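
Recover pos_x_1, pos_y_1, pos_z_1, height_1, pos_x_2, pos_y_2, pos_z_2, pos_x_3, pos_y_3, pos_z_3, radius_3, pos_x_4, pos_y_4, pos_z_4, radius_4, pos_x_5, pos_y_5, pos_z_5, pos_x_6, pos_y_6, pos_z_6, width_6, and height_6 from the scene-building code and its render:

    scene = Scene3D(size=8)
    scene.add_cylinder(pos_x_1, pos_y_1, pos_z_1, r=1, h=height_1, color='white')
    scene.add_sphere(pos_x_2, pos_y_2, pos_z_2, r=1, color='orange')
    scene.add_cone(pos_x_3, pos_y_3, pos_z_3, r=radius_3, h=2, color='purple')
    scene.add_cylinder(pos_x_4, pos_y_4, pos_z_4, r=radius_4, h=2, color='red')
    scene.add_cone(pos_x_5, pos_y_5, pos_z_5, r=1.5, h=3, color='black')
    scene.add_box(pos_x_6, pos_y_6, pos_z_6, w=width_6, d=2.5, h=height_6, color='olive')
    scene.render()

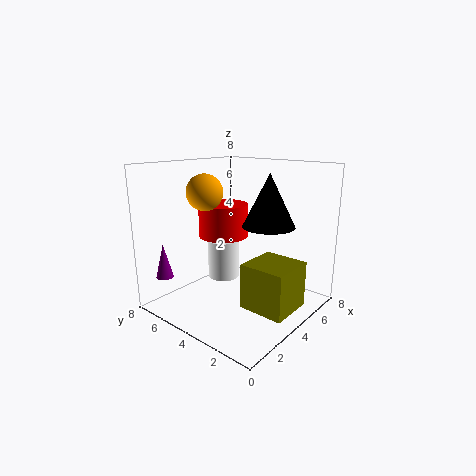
pos_x_1 = 5.5; pos_y_1 = 6.5; pos_z_1 = 0.5; height_1 = 2.5; pos_x_2 = 3; pos_y_2 = 5.5; pos_z_2 = 6.5; pos_x_3 = 1.5; pos_y_3 = 7.5; pos_z_3 = 1.5; radius_3 = 0.5; pos_x_4 = 5; pos_y_4 = 6; pos_z_4 = 3.5; radius_4 = 1.5; pos_x_5 = 5.5; pos_y_5 = 3; pos_z_5 = 4.5; pos_x_6 = 3; pos_y_6 = 0.5; pos_z_6 = 0.5; width_6 = 2.5; height_6 = 2.5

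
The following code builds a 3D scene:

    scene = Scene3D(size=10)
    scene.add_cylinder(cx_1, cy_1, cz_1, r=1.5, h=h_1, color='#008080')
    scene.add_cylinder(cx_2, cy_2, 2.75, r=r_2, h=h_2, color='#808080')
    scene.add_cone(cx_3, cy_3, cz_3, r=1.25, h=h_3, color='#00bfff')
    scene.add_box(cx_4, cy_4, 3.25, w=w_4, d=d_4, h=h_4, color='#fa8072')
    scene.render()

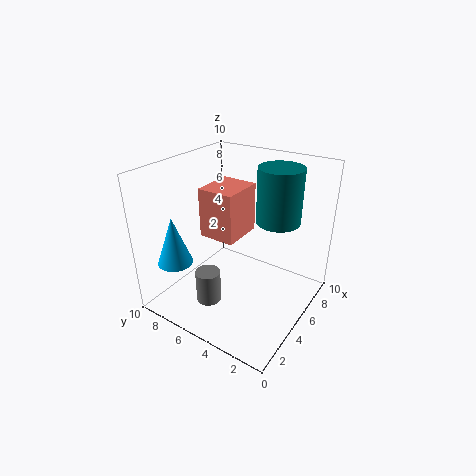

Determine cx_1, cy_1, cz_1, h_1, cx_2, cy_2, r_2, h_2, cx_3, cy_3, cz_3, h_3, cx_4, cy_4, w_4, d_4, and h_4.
cx_1 = 6.5, cy_1 = 2.75, cz_1 = 6.25, h_1 = 3.75, cx_2 = 1, cy_2 = 4.5, r_2 = 0.75, h_2 = 2, cx_3 = 2.5, cy_3 = 8.75, cz_3 = 3, h_3 = 3.5, cx_4 = 6.25, cy_4 = 6.5, w_4 = 3.5, d_4 = 3, h_4 = 4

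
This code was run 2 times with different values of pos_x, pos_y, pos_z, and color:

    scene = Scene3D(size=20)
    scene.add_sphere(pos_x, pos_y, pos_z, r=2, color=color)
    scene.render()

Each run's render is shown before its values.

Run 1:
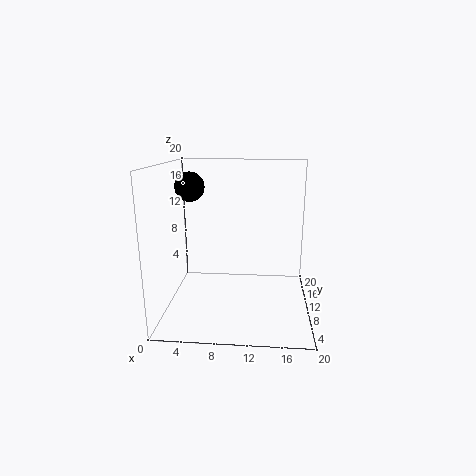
pos_x = 3.5, pos_y = 10, pos_z = 17, color = 'black'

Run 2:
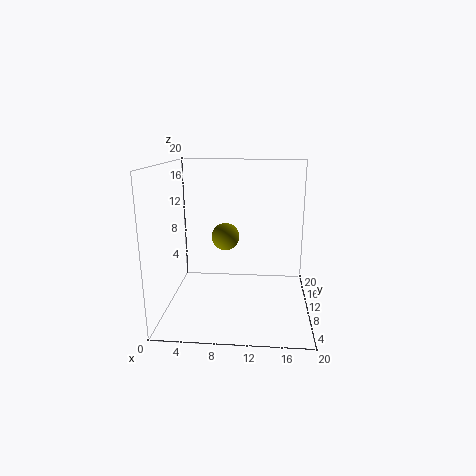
pos_x = 8, pos_y = 12, pos_z = 9.5, color = 'olive'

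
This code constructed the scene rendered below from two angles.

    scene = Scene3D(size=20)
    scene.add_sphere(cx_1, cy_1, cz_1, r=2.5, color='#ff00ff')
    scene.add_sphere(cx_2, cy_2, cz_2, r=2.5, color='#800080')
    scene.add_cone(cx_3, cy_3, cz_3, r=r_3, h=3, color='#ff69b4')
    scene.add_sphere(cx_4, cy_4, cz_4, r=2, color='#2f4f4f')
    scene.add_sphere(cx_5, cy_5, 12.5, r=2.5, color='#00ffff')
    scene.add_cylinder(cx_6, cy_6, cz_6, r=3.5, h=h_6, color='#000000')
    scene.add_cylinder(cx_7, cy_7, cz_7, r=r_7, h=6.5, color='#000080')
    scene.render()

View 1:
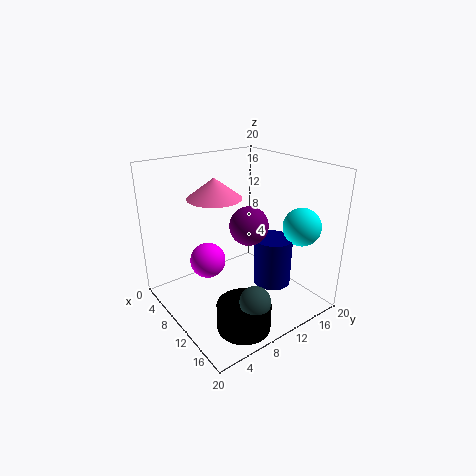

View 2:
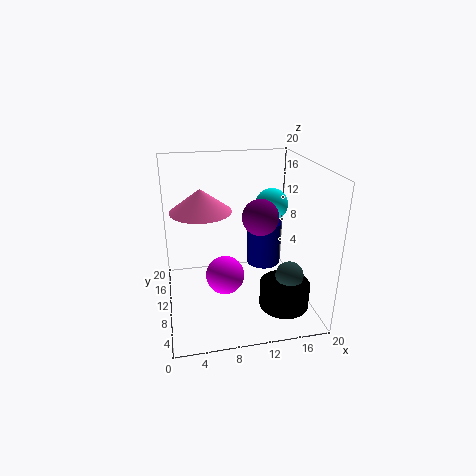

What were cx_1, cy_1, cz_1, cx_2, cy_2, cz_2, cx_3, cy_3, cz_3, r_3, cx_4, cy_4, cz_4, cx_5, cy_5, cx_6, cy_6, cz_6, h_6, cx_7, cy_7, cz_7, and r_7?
cx_1 = 7.5
cy_1 = 6.5
cz_1 = 6.5
cx_2 = 13
cy_2 = 9.5
cz_2 = 13
cx_3 = 5
cy_3 = 9.5
cz_3 = 14.5
r_3 = 4
cx_4 = 17
cy_4 = 7.5
cz_4 = 4.5
cx_5 = 16.5
cy_5 = 15.5
cx_6 = 16
cy_6 = 6.5
cz_6 = 0.5
h_6 = 3.5
cx_7 = 14.5
cy_7 = 12.5
cz_7 = 4.5
r_7 = 2.5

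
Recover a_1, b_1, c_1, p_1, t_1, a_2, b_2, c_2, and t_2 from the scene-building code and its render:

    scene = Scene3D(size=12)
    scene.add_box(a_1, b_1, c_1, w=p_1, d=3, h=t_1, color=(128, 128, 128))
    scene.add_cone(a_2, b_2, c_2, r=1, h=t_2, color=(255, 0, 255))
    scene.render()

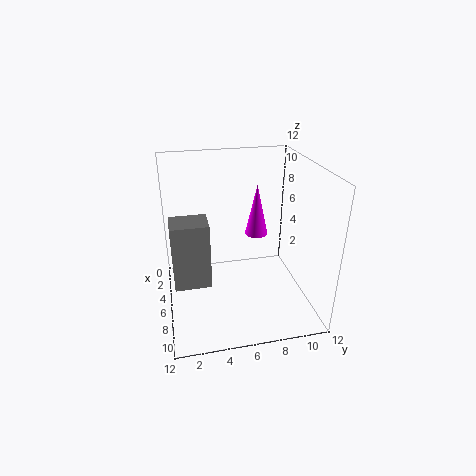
a_1 = 5
b_1 = 0.5
c_1 = 2.5
p_1 = 2.5
t_1 = 5.5
a_2 = 4.5
b_2 = 8
c_2 = 5.5
t_2 = 4.5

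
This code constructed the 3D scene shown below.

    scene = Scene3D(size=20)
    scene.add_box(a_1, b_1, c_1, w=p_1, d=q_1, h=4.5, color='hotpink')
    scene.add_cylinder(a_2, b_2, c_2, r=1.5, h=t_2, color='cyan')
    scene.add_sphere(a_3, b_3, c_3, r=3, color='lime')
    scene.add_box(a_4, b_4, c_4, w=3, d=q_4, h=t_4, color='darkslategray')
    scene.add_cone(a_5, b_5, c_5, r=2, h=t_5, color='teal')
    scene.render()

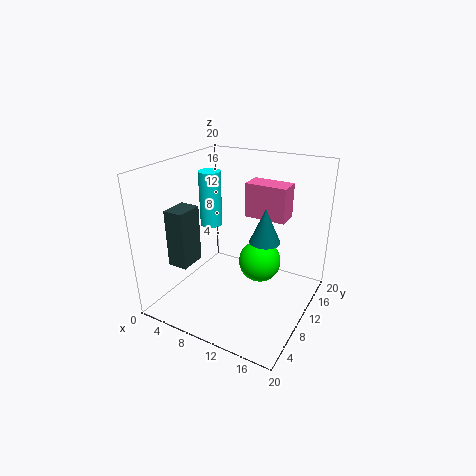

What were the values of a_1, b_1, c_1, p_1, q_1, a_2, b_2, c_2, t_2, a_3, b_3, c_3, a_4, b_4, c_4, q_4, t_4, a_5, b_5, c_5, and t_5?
a_1 = 11, b_1 = 10, c_1 = 13.5, p_1 = 5.5, q_1 = 3, a_2 = 6, b_2 = 9.5, c_2 = 11.5, t_2 = 7.5, a_3 = 12.5, b_3 = 12, c_3 = 6, a_4 = 0.5, b_4 = 6, c_4 = 5, q_4 = 4, t_4 = 8.5, a_5 = 14.5, b_5 = 9, c_5 = 11, t_5 = 4.5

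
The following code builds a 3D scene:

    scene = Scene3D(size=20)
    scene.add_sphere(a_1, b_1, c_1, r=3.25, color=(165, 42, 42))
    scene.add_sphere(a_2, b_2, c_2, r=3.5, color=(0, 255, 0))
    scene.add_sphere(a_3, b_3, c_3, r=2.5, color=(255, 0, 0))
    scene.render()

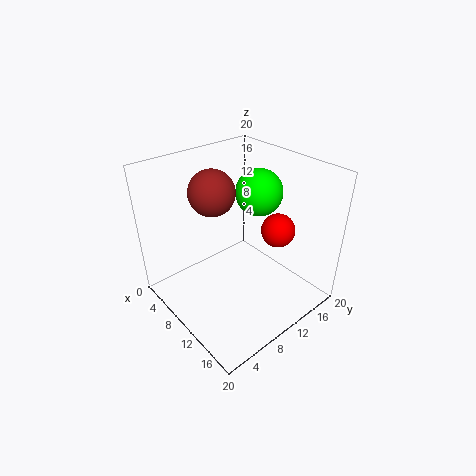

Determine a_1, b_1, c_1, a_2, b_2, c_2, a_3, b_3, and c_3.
a_1 = 6
b_1 = 8.75
c_1 = 15.75
a_2 = 7.75
b_2 = 16
c_2 = 14.25
a_3 = 11.75
b_3 = 16.25
c_3 = 9.5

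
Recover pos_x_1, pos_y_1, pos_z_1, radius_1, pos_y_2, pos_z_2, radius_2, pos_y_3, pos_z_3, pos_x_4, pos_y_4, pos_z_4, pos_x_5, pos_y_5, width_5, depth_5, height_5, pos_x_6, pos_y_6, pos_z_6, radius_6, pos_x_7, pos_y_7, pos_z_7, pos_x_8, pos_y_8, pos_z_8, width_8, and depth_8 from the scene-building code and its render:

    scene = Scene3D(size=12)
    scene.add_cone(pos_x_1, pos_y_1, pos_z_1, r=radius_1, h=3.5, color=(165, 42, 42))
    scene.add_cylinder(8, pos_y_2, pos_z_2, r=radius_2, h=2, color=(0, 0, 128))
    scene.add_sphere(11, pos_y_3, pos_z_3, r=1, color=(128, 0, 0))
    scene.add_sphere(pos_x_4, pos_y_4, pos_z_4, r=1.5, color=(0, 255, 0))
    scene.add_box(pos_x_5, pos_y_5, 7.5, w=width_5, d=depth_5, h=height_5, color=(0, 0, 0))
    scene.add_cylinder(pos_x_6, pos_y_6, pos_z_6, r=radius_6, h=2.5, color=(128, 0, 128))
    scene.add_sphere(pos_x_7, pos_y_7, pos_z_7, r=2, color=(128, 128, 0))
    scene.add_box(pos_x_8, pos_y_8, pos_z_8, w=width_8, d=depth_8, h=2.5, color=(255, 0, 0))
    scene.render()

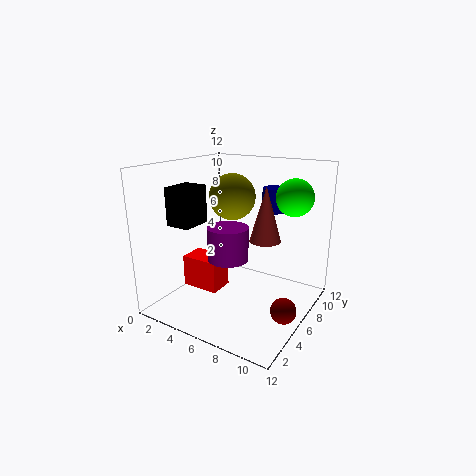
pos_x_1 = 10.5; pos_y_1 = 2; pos_z_1 = 8; radius_1 = 1; pos_y_2 = 8.5; pos_z_2 = 8; radius_2 = 1; pos_y_3 = 4.5; pos_z_3 = 1.5; pos_x_4 = 10; pos_y_4 = 8; pos_z_4 = 9.5; pos_x_5 = 2; pos_y_5 = 2; width_5 = 2; depth_5 = 2.5; height_5 = 3; pos_x_6 = 7; pos_y_6 = 3; pos_z_6 = 5.5; radius_6 = 1.5; pos_x_7 = 4.5; pos_y_7 = 7.5; pos_z_7 = 9; pos_x_8 = 3; pos_y_8 = 2.5; pos_z_8 = 2.5; width_8 = 3; depth_8 = 2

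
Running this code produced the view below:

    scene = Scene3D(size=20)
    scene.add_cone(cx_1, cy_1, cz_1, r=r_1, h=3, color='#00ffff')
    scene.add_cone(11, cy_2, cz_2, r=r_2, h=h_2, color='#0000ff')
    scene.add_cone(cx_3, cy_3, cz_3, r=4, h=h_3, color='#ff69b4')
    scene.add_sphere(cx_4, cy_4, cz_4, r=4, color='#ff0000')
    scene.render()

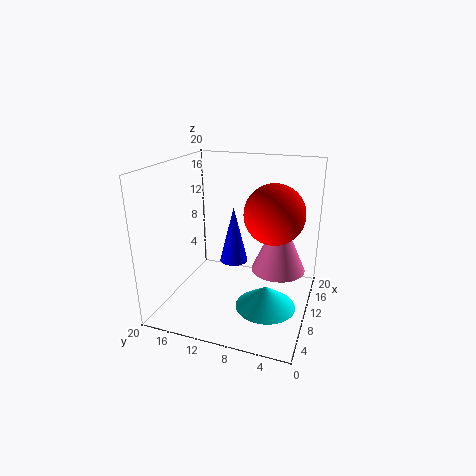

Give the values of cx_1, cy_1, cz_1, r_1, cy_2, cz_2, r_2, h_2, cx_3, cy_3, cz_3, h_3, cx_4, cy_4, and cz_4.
cx_1 = 7
cy_1 = 5
cz_1 = 2
r_1 = 4
cy_2 = 11
cz_2 = 6
r_2 = 2
h_2 = 8
cx_3 = 14
cy_3 = 5
cz_3 = 4
h_3 = 9
cx_4 = 10
cy_4 = 5
cz_4 = 14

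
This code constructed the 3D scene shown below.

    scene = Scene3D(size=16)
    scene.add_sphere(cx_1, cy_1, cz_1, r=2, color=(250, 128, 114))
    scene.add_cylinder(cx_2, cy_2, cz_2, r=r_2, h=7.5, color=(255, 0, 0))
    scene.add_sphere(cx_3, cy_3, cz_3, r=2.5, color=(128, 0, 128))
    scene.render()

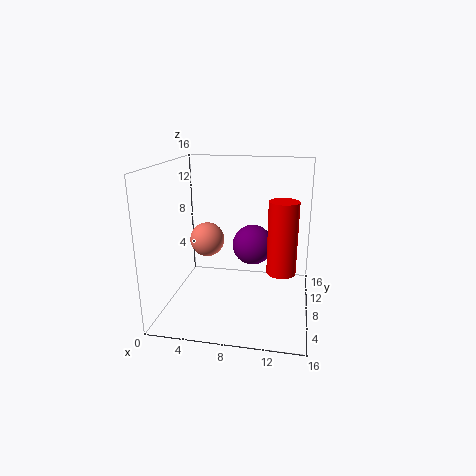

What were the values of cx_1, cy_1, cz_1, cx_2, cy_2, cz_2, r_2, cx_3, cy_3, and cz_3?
cx_1 = 4; cy_1 = 9.5; cz_1 = 7; cx_2 = 13; cy_2 = 5.5; cz_2 = 5.5; r_2 = 1.5; cx_3 = 9; cy_3 = 12.5; cz_3 = 5.5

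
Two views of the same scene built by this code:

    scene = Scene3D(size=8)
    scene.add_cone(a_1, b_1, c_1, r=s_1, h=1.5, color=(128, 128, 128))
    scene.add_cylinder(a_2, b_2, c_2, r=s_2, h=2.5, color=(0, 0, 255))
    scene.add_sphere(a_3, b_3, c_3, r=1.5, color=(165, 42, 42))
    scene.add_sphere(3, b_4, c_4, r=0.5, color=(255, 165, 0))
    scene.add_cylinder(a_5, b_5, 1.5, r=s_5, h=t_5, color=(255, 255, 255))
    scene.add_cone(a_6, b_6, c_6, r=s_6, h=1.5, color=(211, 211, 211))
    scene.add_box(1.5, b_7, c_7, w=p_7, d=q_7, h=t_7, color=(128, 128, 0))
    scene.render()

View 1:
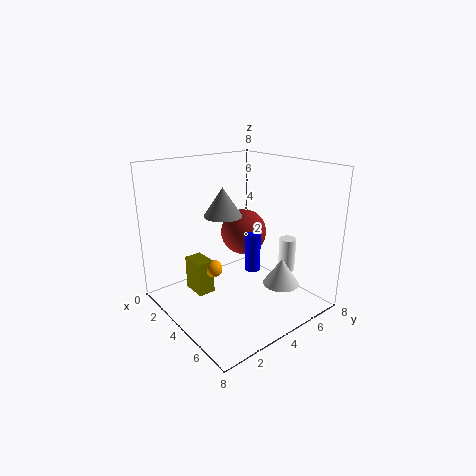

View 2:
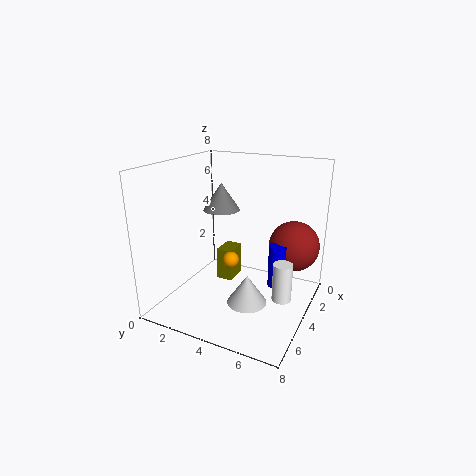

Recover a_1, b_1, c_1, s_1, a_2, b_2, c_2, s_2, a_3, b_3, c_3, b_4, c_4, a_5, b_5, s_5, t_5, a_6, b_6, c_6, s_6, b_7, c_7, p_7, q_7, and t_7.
a_1 = 4
b_1 = 3
c_1 = 5.5
s_1 = 1
a_2 = 3
b_2 = 6
c_2 = 1
s_2 = 0.5
a_3 = 1.5
b_3 = 6.5
c_3 = 3
b_4 = 3
c_4 = 2
a_5 = 5
b_5 = 7
s_5 = 0.5
t_5 = 2
a_6 = 6
b_6 = 5.5
c_6 = 1.5
s_6 = 1
b_7 = 2
c_7 = 0.5
p_7 = 1.5
q_7 = 1
t_7 = 2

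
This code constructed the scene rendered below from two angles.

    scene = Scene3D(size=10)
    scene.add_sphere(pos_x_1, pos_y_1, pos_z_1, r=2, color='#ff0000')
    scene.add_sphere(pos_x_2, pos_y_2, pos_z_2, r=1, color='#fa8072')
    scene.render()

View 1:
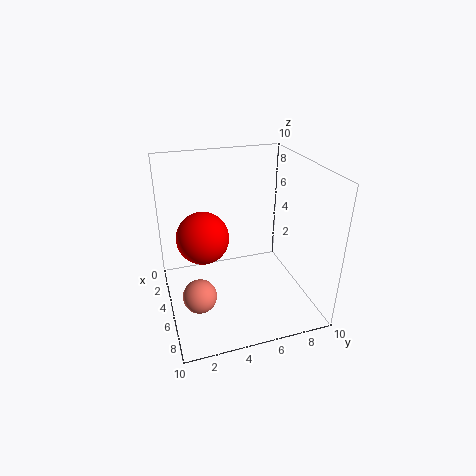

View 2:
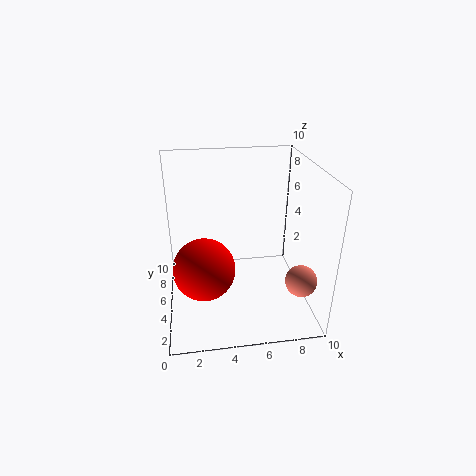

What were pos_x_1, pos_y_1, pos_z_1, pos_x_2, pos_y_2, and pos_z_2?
pos_x_1 = 2.5
pos_y_1 = 3
pos_z_1 = 4
pos_x_2 = 8.5
pos_y_2 = 1.5
pos_z_2 = 3.5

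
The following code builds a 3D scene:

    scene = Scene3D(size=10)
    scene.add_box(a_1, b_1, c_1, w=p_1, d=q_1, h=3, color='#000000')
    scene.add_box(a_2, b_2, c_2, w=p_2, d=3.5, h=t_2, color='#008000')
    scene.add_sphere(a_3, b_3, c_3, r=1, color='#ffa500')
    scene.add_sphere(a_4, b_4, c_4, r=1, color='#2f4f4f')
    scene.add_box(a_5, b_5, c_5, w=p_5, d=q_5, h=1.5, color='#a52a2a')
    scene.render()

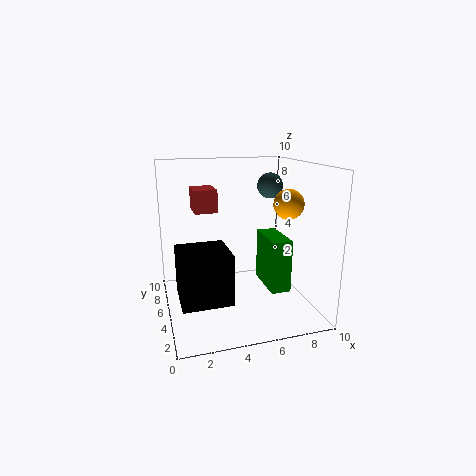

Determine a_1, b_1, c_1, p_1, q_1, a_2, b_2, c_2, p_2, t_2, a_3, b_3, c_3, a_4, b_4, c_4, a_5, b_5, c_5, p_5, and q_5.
a_1 = 0.5, b_1 = 0.5, c_1 = 2.5, p_1 = 3, q_1 = 3, a_2 = 7.5, b_2 = 4.5, c_2 = 0.5, p_2 = 1.5, t_2 = 4, a_3 = 8, b_3 = 3.5, c_3 = 7.5, a_4 = 8.5, b_4 = 8, c_4 = 8, a_5 = 2, b_5 = 4.5, c_5 = 7, p_5 = 1.5, q_5 = 2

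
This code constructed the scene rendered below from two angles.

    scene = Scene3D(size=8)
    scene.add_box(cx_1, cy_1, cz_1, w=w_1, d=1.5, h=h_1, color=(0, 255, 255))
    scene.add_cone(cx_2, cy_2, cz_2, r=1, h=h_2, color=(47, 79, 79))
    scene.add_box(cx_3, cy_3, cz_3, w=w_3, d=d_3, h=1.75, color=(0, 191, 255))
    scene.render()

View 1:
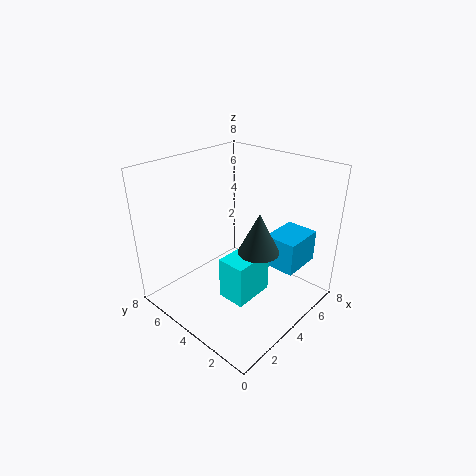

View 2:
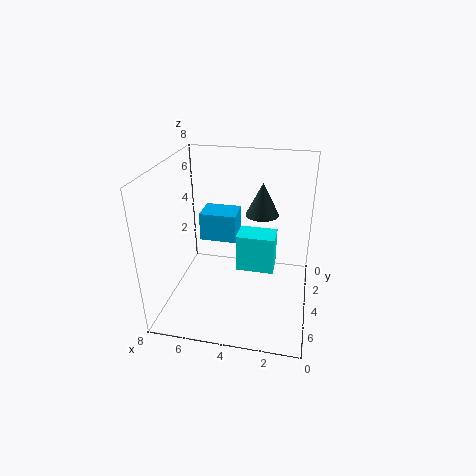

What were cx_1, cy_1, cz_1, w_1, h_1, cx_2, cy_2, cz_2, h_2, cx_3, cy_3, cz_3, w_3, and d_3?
cx_1 = 2
cy_1 = 2
cz_1 = 1.5
w_1 = 2.25
h_1 = 2.25
cx_2 = 3
cy_2 = 1.75
cz_2 = 4.5
h_2 = 2
cx_3 = 4.5
cy_3 = 0.75
cz_3 = 2.75
w_3 = 2.25
d_3 = 1.75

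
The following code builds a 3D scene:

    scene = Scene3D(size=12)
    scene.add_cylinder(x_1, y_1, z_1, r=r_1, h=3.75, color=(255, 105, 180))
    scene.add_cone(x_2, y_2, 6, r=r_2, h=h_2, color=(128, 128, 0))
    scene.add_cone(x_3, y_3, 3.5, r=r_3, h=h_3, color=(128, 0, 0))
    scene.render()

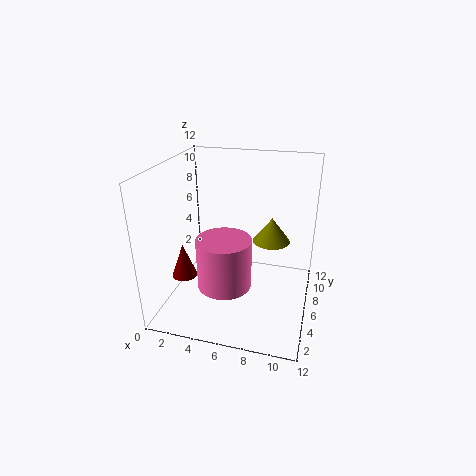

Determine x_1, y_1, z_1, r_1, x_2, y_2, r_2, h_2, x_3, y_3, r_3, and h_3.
x_1 = 6
y_1 = 2.25
z_1 = 4
r_1 = 2
x_2 = 8.75
y_2 = 6.25
r_2 = 1.5
h_2 = 2
x_3 = 2.25
y_3 = 3.25
r_3 = 1
h_3 = 2.75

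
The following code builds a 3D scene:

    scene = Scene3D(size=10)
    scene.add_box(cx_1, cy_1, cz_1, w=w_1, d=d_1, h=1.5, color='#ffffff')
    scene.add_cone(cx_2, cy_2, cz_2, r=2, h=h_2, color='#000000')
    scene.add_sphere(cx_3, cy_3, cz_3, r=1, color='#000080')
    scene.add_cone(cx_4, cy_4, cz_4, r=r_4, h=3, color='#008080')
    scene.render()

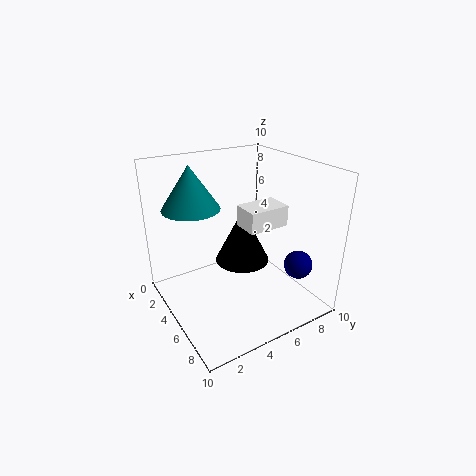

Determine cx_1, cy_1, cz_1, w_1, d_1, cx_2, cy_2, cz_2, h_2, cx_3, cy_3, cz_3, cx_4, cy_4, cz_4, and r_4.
cx_1 = 4, cy_1 = 5.5, cz_1 = 5.5, w_1 = 2, d_1 = 3, cx_2 = 4, cy_2 = 6, cz_2 = 2.5, h_2 = 4, cx_3 = 7.5, cy_3 = 8.5, cz_3 = 3, cx_4 = 3, cy_4 = 2.5, cz_4 = 7, r_4 = 2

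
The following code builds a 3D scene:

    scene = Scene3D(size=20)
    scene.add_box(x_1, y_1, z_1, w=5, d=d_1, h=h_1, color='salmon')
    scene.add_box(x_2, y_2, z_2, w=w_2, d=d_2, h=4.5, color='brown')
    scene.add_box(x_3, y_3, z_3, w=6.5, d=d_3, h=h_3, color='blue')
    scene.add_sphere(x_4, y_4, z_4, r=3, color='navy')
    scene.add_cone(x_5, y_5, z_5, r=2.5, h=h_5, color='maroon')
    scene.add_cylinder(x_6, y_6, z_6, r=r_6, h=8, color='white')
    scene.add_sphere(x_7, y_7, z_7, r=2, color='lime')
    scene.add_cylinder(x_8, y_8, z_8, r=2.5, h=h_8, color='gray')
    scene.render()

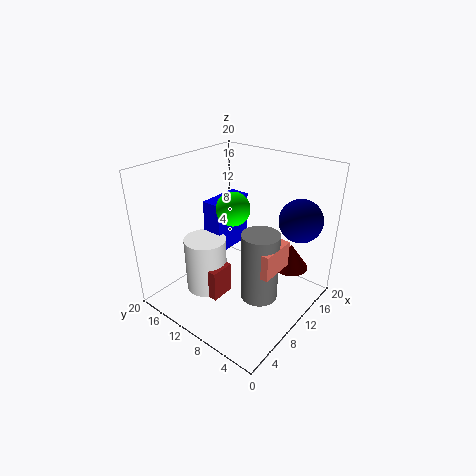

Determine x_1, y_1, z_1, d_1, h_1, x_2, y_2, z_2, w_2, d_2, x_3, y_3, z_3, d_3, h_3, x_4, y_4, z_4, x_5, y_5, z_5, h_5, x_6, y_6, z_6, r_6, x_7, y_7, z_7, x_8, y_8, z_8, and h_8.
x_1 = 7
y_1 = 3
z_1 = 7.5
d_1 = 3
h_1 = 3.5
x_2 = 5.5
y_2 = 10.5
z_2 = 1.5
w_2 = 3.5
d_2 = 3.5
x_3 = 9.5
y_3 = 13
z_3 = 6.5
d_3 = 3
h_3 = 7.5
x_4 = 15.5
y_4 = 3.5
z_4 = 12.5
x_5 = 14.5
y_5 = 4
z_5 = 5.5
h_5 = 3.5
x_6 = 7.5
y_6 = 14
z_6 = 1.5
r_6 = 3
x_7 = 6
y_7 = 7.5
z_7 = 16.5
x_8 = 9
y_8 = 5.5
z_8 = 3
h_8 = 9.5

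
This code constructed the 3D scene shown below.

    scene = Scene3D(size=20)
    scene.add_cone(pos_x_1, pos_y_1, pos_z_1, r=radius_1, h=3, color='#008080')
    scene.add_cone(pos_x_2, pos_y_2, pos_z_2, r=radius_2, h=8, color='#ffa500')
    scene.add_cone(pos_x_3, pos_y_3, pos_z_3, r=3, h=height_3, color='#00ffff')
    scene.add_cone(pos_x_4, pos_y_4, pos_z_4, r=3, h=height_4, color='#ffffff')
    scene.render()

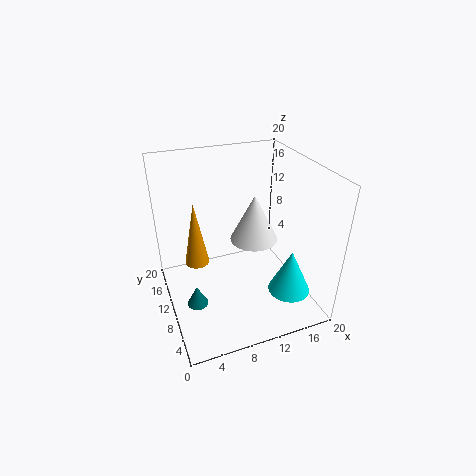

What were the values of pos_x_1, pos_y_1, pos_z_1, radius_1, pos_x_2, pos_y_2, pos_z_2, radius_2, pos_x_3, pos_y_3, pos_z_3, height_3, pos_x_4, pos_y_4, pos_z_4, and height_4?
pos_x_1 = 3.5; pos_y_1 = 9.5; pos_z_1 = 0.5; radius_1 = 1.5; pos_x_2 = 3.5; pos_y_2 = 7.5; pos_z_2 = 9.5; radius_2 = 1.5; pos_x_3 = 16.5; pos_y_3 = 6; pos_z_3 = 2; height_3 = 6.5; pos_x_4 = 11; pos_y_4 = 7; pos_z_4 = 11.5; height_4 = 6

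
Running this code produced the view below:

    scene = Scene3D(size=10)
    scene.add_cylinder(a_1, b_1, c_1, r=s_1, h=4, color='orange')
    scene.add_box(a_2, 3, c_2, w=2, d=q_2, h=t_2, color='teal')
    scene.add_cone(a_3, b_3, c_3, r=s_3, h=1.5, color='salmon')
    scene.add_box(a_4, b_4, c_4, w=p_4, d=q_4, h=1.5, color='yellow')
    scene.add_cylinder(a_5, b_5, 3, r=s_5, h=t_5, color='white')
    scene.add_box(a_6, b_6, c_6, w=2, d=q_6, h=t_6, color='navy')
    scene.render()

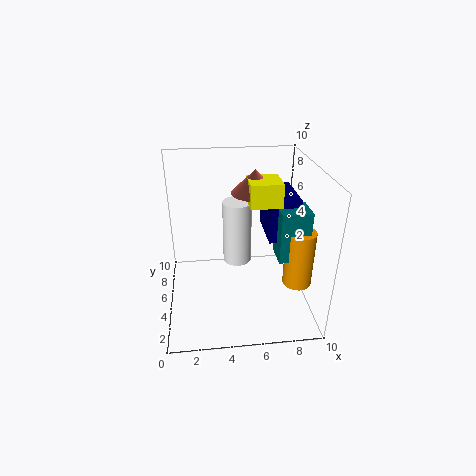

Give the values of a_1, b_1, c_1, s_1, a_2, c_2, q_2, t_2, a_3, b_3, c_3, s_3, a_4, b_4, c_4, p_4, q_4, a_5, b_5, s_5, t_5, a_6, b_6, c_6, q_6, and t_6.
a_1 = 9
b_1 = 3.5
c_1 = 2
s_1 = 1
a_2 = 7.5
c_2 = 4
q_2 = 2
t_2 = 3.5
a_3 = 6
b_3 = 4.5
c_3 = 8.5
s_3 = 1.5
a_4 = 5.5
b_4 = 3
c_4 = 8
p_4 = 2
q_4 = 2
a_5 = 5
b_5 = 5.5
s_5 = 1
t_5 = 4.5
a_6 = 7
b_6 = 4
c_6 = 5
q_6 = 3.5
t_6 = 3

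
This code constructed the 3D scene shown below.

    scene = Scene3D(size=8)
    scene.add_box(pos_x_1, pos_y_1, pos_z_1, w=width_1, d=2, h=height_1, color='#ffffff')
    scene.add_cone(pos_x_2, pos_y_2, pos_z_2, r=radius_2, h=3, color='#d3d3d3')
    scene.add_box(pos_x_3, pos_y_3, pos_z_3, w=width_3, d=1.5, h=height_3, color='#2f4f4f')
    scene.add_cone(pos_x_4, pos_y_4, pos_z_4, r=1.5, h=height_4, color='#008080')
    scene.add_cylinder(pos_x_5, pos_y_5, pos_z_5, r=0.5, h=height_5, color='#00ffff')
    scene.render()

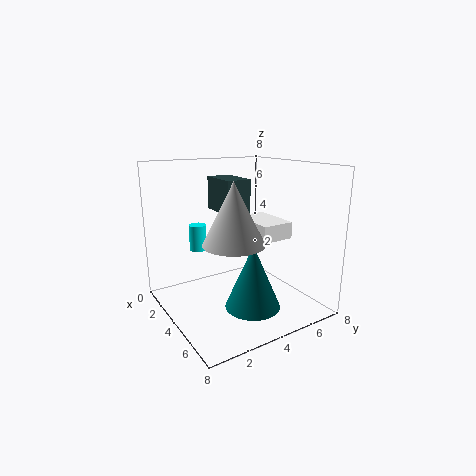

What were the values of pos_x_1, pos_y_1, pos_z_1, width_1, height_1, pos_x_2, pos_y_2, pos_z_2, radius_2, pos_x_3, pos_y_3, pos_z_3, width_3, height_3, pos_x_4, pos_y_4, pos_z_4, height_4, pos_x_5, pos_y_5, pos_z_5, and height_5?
pos_x_1 = 1.5, pos_y_1 = 5.5, pos_z_1 = 3.5, width_1 = 3, height_1 = 1, pos_x_2 = 6, pos_y_2 = 2.5, pos_z_2 = 4.5, radius_2 = 1.5, pos_x_3 = 0.5, pos_y_3 = 4, pos_z_3 = 5, width_3 = 2.5, height_3 = 2, pos_x_4 = 5.5, pos_y_4 = 4, pos_z_4 = 0.5, height_4 = 3.5, pos_x_5 = 2, pos_y_5 = 2.5, pos_z_5 = 3, height_5 = 1.5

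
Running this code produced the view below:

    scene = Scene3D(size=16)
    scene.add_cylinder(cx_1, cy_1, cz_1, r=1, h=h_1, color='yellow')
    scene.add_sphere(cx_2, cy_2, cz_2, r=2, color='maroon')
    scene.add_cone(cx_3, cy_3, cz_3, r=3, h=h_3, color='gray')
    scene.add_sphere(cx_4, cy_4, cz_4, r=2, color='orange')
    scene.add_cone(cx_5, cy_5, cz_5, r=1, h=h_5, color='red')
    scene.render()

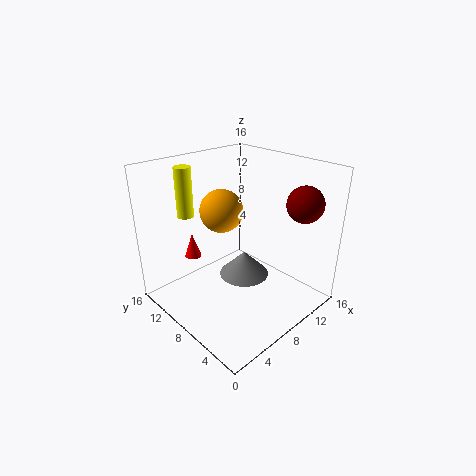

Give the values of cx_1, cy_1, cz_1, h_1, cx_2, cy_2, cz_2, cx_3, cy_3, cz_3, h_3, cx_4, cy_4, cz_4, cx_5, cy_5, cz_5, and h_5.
cx_1 = 6, cy_1 = 15, cz_1 = 9, h_1 = 6, cx_2 = 13, cy_2 = 3, cz_2 = 12, cx_3 = 10, cy_3 = 9, cz_3 = 2, h_3 = 3, cx_4 = 4, cy_4 = 6, cz_4 = 13, cx_5 = 6, cy_5 = 14, cz_5 = 4, h_5 = 3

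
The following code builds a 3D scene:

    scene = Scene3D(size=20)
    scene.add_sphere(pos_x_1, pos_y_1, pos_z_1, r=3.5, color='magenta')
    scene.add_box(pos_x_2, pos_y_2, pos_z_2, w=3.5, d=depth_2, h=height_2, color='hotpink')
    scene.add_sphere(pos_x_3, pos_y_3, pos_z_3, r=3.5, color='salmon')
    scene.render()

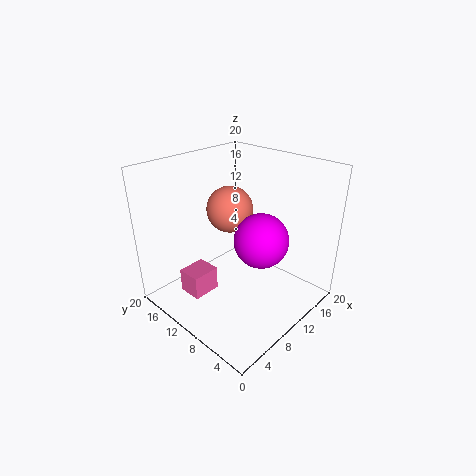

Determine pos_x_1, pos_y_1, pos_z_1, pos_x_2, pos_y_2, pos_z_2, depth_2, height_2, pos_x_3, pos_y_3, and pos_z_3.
pos_x_1 = 9.5
pos_y_1 = 5.5
pos_z_1 = 11.5
pos_x_2 = 1
pos_y_2 = 8.5
pos_z_2 = 5.5
depth_2 = 3
height_2 = 3
pos_x_3 = 13
pos_y_3 = 14.5
pos_z_3 = 12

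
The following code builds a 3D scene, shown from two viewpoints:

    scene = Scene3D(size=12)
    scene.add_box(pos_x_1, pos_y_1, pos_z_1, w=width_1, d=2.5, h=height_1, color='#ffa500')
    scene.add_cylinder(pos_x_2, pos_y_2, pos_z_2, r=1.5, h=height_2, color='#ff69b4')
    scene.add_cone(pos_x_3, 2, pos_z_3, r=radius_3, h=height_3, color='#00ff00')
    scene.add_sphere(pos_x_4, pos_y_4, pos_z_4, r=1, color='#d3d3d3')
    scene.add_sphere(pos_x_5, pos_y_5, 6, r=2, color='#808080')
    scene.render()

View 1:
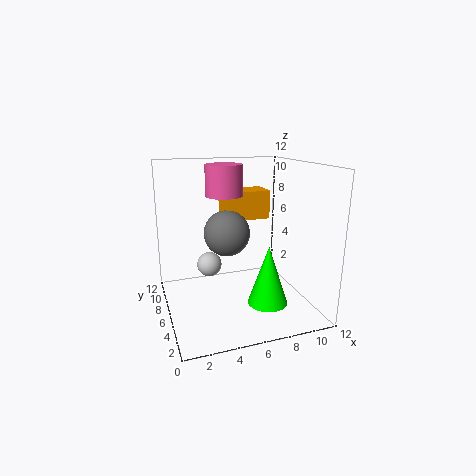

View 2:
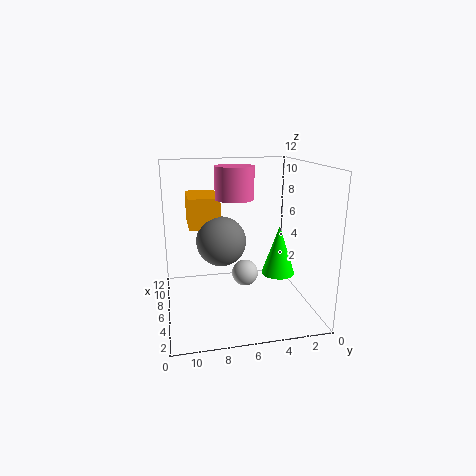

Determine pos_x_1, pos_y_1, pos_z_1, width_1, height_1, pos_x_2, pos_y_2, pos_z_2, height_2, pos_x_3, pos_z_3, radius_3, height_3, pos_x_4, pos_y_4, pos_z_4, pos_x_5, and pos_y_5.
pos_x_1 = 5.5
pos_y_1 = 7.5
pos_z_1 = 7
width_1 = 4
height_1 = 2.5
pos_x_2 = 5
pos_y_2 = 6.5
pos_z_2 = 9.5
height_2 = 2.5
pos_x_3 = 7
pos_z_3 = 2
radius_3 = 1.5
height_3 = 4.5
pos_x_4 = 3.5
pos_y_4 = 6
pos_z_4 = 4
pos_x_5 = 5.5
pos_y_5 = 7.5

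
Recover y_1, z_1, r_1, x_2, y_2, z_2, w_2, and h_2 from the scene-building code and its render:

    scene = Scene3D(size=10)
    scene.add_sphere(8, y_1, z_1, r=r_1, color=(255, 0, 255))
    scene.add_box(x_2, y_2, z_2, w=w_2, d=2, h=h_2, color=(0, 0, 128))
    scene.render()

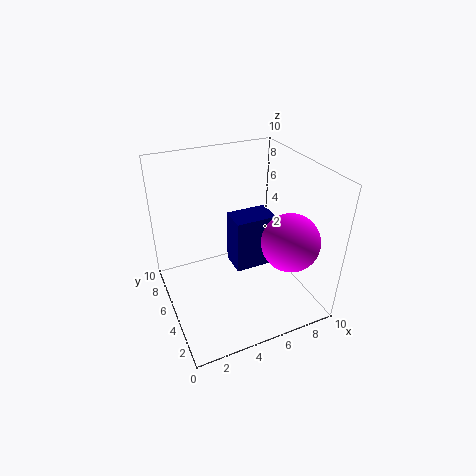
y_1 = 3; z_1 = 5; r_1 = 2; x_2 = 5; y_2 = 5; z_2 = 2; w_2 = 3; h_2 = 4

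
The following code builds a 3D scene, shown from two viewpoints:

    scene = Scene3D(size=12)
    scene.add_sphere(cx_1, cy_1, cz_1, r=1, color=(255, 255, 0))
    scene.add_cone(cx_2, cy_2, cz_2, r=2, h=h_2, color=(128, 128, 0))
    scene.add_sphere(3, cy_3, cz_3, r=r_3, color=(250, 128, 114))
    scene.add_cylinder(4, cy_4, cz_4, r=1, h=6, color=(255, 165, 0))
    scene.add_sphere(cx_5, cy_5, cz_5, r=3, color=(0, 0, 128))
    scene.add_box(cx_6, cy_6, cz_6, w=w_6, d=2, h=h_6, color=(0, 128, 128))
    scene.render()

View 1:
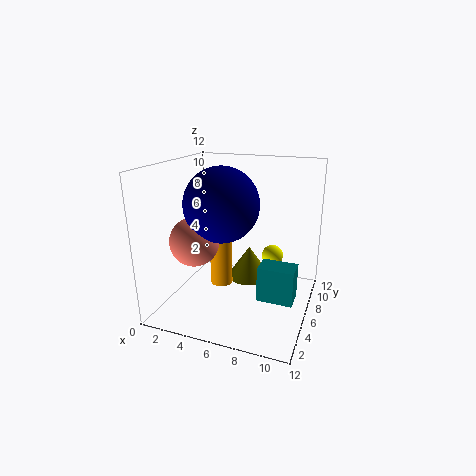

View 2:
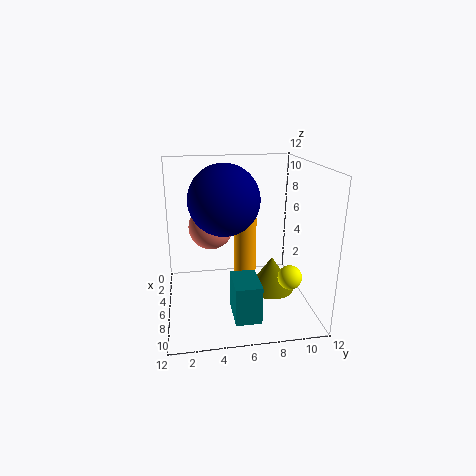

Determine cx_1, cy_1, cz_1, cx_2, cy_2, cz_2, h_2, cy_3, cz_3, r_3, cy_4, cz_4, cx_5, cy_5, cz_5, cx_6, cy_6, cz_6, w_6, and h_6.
cx_1 = 8
cy_1 = 10
cz_1 = 3
cx_2 = 6
cy_2 = 9
cz_2 = 1
h_2 = 3
cy_3 = 4
cz_3 = 6
r_3 = 2
cy_4 = 7
cz_4 = 1
cx_5 = 5
cy_5 = 5
cz_5 = 9
cx_6 = 8
cy_6 = 5
cz_6 = 1
w_6 = 3
h_6 = 3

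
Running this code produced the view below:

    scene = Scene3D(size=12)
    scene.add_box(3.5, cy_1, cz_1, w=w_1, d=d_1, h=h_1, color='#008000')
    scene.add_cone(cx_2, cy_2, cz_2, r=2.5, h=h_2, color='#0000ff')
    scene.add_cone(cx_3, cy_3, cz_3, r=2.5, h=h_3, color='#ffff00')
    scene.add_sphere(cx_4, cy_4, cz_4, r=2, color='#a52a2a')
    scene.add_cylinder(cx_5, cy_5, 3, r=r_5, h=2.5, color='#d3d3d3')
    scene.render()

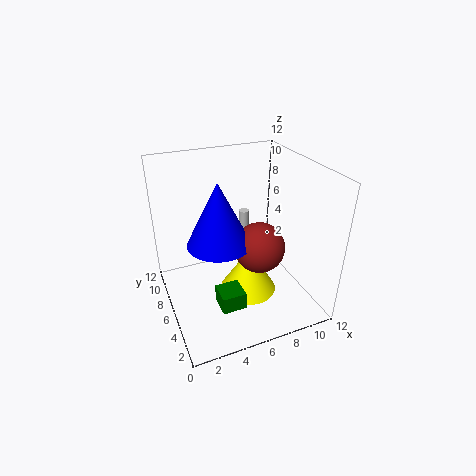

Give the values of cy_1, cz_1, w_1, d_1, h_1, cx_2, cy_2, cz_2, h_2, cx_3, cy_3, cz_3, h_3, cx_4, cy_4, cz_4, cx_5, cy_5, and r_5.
cy_1 = 3, cz_1 = 1, w_1 = 2, d_1 = 2, h_1 = 1.5, cx_2 = 4, cy_2 = 5, cz_2 = 6.5, h_2 = 5, cx_3 = 7, cy_3 = 6, cz_3 = 0.5, h_3 = 4, cx_4 = 7, cy_4 = 4, cz_4 = 6, cx_5 = 9, cy_5 = 11.5, r_5 = 0.5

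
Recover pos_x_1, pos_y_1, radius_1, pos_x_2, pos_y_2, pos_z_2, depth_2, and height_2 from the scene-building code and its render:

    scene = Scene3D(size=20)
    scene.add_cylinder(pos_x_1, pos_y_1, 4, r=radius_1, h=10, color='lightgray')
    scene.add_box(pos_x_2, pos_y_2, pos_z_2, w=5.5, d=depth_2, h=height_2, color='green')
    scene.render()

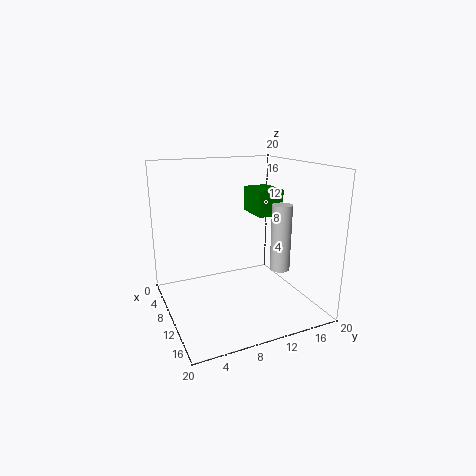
pos_x_1 = 10, pos_y_1 = 17, radius_1 = 1.5, pos_x_2 = 1.5, pos_y_2 = 15, pos_z_2 = 11.5, depth_2 = 4, height_2 = 4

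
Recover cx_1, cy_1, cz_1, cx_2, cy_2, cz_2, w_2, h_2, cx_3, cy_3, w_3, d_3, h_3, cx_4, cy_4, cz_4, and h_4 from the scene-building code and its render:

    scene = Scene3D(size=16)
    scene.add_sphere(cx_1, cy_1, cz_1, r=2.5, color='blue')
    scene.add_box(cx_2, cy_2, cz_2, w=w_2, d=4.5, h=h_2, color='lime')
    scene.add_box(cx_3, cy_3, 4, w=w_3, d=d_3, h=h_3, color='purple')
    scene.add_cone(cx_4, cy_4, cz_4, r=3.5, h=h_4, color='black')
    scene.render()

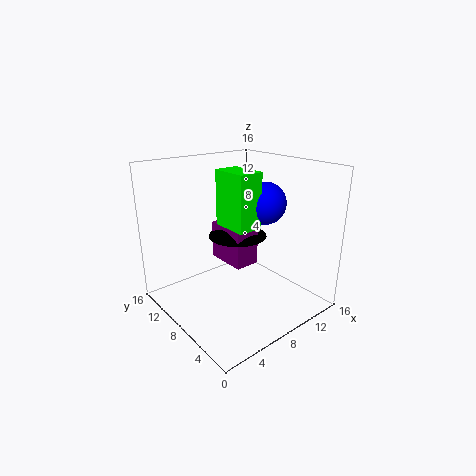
cx_1 = 12.5
cy_1 = 8.5
cz_1 = 11
cx_2 = 8
cy_2 = 7.5
cz_2 = 8.5
w_2 = 3
h_2 = 6.5
cx_3 = 8
cy_3 = 8
w_3 = 3
d_3 = 5
h_3 = 4.5
cx_4 = 10
cy_4 = 10.5
cz_4 = 7
h_4 = 2.5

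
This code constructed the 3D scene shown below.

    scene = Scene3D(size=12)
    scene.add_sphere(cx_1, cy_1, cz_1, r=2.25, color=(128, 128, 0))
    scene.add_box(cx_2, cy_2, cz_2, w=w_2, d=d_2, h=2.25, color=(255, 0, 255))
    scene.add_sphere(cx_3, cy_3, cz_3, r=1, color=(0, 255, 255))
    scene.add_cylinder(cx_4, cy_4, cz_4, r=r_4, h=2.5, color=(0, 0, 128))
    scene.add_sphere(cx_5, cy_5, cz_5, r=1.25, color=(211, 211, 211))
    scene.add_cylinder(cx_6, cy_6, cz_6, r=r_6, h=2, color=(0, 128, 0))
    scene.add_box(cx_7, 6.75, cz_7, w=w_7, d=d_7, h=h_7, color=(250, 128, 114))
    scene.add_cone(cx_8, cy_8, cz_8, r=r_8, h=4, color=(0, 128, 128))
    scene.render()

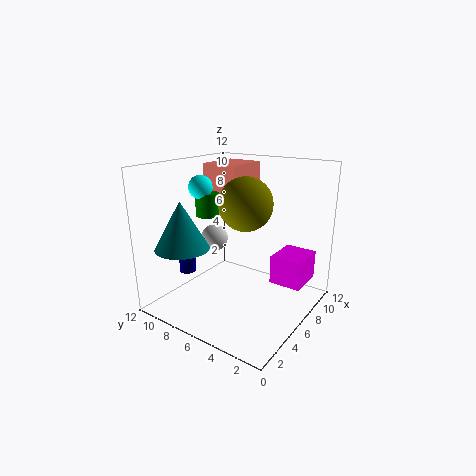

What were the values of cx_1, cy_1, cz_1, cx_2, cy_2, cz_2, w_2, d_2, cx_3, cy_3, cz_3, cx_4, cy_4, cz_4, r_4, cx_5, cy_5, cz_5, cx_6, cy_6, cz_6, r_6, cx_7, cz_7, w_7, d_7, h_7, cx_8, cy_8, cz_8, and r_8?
cx_1 = 6.75
cy_1 = 5.75
cz_1 = 8.75
cx_2 = 5.75
cy_2 = 0.25
cz_2 = 3
w_2 = 3
d_2 = 2.5
cx_3 = 5.25
cy_3 = 9.25
cz_3 = 10
cx_4 = 5
cy_4 = 11
cz_4 = 2
r_4 = 0.75
cx_5 = 7.5
cy_5 = 9.75
cz_5 = 4.75
cx_6 = 5.75
cy_6 = 9
cz_6 = 7.5
r_6 = 1
cx_7 = 6.5
cz_7 = 7.5
w_7 = 4
d_7 = 3.25
h_7 = 4.25
cx_8 = 3
cy_8 = 9.5
cz_8 = 5.25
r_8 = 2.25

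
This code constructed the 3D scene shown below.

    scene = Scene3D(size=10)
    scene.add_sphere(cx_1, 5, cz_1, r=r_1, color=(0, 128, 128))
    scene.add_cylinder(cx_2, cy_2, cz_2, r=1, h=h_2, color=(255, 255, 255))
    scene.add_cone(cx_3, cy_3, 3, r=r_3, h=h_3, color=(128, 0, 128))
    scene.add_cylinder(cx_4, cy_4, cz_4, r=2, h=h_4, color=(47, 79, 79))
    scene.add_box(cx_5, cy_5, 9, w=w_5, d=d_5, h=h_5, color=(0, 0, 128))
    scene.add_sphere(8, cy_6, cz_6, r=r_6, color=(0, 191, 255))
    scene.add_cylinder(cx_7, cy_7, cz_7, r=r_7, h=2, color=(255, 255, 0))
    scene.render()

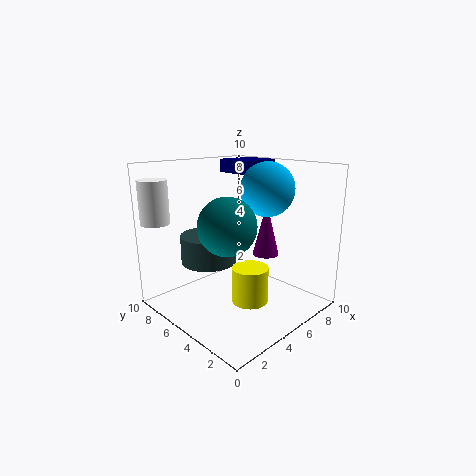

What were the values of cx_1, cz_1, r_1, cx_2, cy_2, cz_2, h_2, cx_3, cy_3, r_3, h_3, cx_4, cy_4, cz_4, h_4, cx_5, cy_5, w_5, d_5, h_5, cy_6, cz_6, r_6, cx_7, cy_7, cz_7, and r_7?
cx_1 = 4; cz_1 = 6; r_1 = 2; cx_2 = 1; cy_2 = 9; cz_2 = 6; h_2 = 3; cx_3 = 8; cy_3 = 5; r_3 = 1; h_3 = 4; cx_4 = 4; cy_4 = 7; cz_4 = 3; h_4 = 2; cx_5 = 7; cy_5 = 6; w_5 = 3; d_5 = 3; h_5 = 1; cy_6 = 5; cz_6 = 8; r_6 = 2; cx_7 = 2; cy_7 = 1; cz_7 = 3; r_7 = 1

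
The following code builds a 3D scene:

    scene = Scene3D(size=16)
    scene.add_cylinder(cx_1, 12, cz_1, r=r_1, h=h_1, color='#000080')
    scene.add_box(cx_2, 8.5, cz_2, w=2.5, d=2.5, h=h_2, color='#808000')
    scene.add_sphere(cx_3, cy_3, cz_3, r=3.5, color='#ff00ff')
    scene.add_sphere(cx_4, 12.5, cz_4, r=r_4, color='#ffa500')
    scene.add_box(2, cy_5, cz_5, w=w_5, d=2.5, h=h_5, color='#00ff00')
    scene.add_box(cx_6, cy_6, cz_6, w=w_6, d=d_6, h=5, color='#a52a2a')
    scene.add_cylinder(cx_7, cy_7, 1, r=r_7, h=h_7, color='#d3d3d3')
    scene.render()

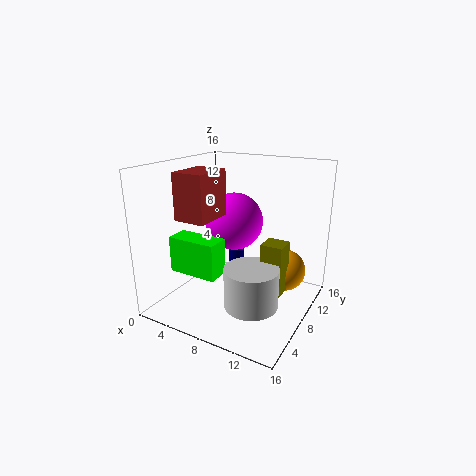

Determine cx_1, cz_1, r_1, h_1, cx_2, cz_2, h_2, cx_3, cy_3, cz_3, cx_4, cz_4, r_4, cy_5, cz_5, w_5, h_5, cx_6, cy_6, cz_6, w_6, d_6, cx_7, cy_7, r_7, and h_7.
cx_1 = 5.5; cz_1 = 3; r_1 = 1; h_1 = 2.5; cx_2 = 10.5; cz_2 = 1.5; h_2 = 6; cx_3 = 5.5; cy_3 = 11.5; cz_3 = 8.5; cx_4 = 12; cz_4 = 3; r_4 = 2.5; cy_5 = 3.5; cz_5 = 4.5; w_5 = 5.5; h_5 = 4; cx_6 = 3; cy_6 = 3.5; cz_6 = 10.5; w_6 = 3.5; d_6 = 4.5; cx_7 = 10.5; cy_7 = 6.5; r_7 = 3; h_7 = 4.5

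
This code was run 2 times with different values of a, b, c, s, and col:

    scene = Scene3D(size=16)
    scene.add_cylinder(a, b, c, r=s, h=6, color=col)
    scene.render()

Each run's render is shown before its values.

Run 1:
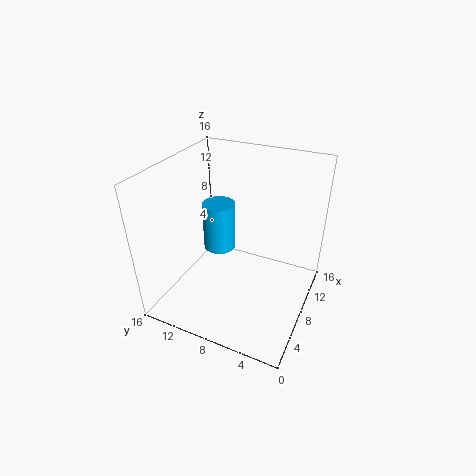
a = 11, b = 12, c = 4, s = 2, col = 'deepskyblue'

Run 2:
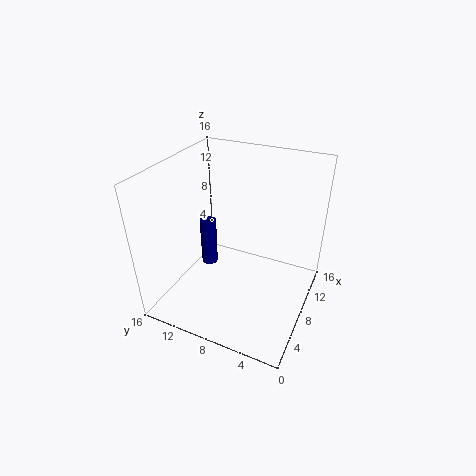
a = 10, b = 13, c = 2, s = 1, col = 'navy'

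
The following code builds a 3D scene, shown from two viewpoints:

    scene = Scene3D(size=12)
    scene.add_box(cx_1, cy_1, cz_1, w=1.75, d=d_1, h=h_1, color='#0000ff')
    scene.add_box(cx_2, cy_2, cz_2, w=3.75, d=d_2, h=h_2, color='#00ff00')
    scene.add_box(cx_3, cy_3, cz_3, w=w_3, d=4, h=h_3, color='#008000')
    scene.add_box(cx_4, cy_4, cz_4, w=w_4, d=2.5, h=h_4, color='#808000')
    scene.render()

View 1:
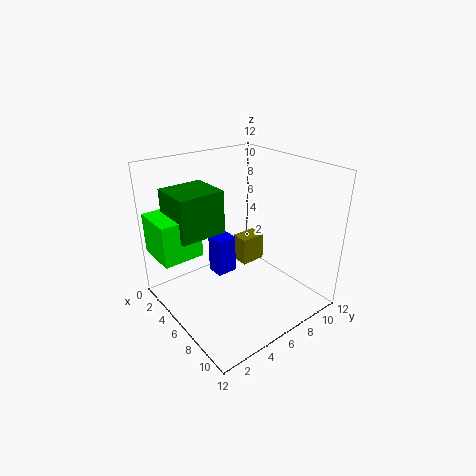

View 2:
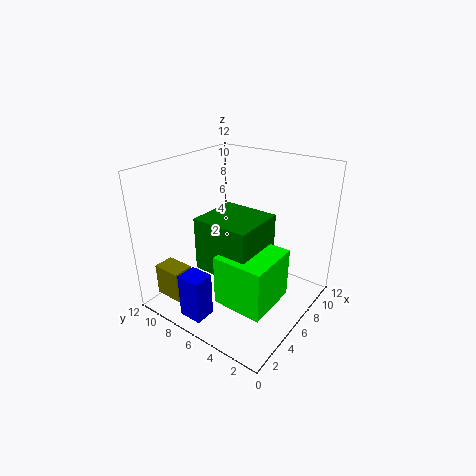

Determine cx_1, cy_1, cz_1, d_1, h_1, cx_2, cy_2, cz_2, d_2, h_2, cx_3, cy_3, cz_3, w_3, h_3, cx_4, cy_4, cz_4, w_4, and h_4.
cx_1 = 1, cy_1 = 6.25, cz_1 = 0.25, d_1 = 2, h_1 = 3.75, cx_2 = 0.25, cy_2 = 0.25, cz_2 = 4.25, d_2 = 3.5, h_2 = 3.5, cx_3 = 0.75, cy_3 = 1.75, cz_3 = 6, w_3 = 3.75, h_3 = 3.75, cx_4 = 1.5, cy_4 = 9, cz_4 = 0.75, w_4 = 1.75, h_4 = 2.75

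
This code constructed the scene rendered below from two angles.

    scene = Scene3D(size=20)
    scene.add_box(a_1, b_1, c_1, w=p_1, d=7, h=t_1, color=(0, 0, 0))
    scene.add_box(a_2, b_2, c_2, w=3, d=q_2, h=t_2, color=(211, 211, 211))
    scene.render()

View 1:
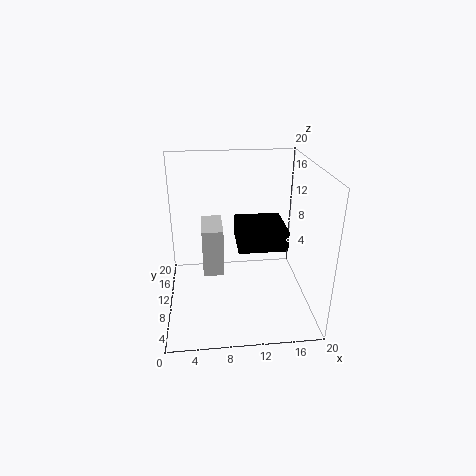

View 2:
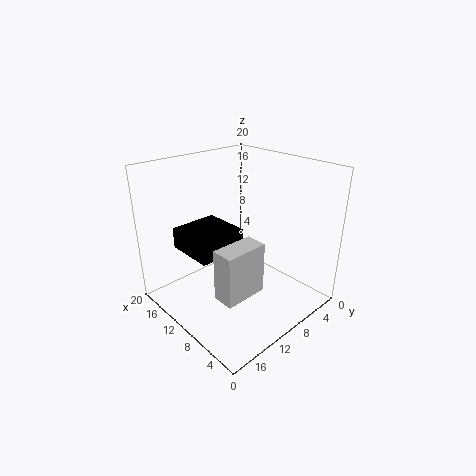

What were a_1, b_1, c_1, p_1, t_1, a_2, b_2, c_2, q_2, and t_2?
a_1 = 10; b_1 = 9; c_1 = 8; p_1 = 7; t_1 = 3; a_2 = 5; b_2 = 10; c_2 = 4; q_2 = 6; t_2 = 7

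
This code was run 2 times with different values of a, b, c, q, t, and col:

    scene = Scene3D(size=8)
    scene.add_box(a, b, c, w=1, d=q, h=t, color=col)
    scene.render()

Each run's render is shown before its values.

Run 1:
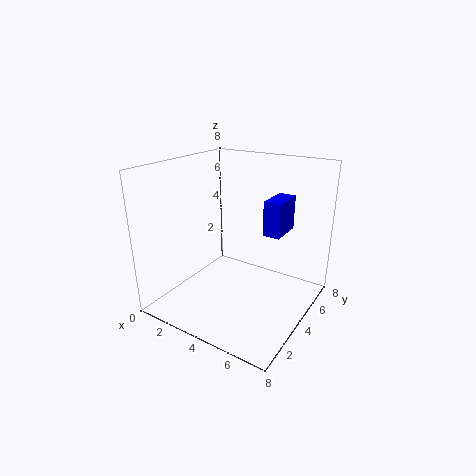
a = 5; b = 5; c = 4; q = 2; t = 2; col = 'blue'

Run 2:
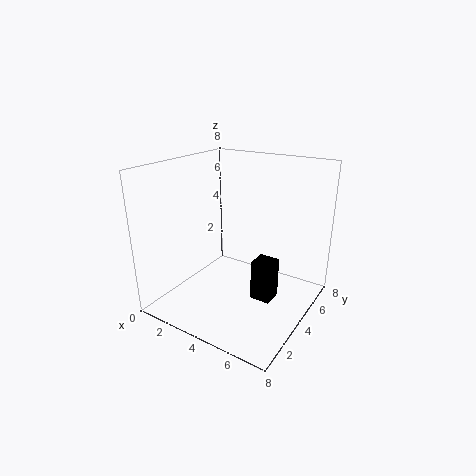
a = 6; b = 2; c = 2; q = 1; t = 2; col = 'black'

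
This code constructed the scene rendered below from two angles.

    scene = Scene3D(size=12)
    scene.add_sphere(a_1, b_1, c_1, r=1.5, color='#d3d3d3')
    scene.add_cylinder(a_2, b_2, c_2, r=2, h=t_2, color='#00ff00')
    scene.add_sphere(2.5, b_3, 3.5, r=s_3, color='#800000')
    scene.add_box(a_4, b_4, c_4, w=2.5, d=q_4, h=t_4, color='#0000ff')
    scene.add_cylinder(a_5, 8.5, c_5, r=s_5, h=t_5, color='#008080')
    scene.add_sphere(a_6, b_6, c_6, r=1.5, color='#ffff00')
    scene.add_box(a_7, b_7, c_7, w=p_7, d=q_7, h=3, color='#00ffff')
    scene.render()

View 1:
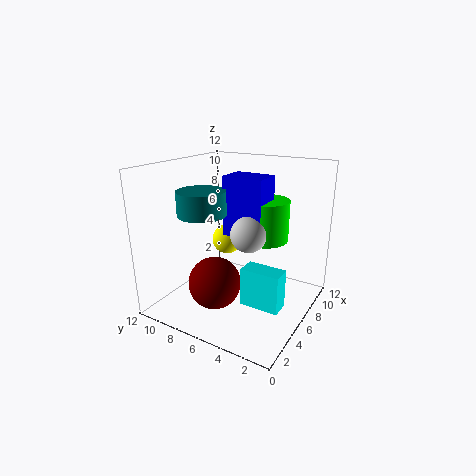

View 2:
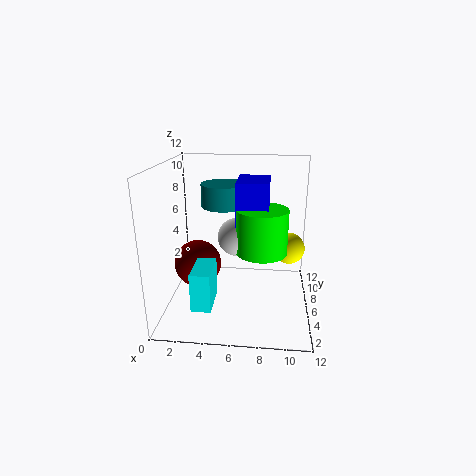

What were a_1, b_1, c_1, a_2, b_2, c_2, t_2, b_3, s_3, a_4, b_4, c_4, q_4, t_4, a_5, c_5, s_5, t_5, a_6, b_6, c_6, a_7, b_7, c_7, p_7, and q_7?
a_1 = 6
b_1 = 5
c_1 = 6.5
a_2 = 8
b_2 = 4.5
c_2 = 5.5
t_2 = 3.5
b_3 = 6
s_3 = 2
a_4 = 6
b_4 = 4
c_4 = 6
q_4 = 3.5
t_4 = 5
a_5 = 4.5
c_5 = 8
s_5 = 2
t_5 = 2
a_6 = 10.5
b_6 = 10
c_6 = 3.5
a_7 = 3
b_7 = 1
c_7 = 2
p_7 = 1.5
q_7 = 3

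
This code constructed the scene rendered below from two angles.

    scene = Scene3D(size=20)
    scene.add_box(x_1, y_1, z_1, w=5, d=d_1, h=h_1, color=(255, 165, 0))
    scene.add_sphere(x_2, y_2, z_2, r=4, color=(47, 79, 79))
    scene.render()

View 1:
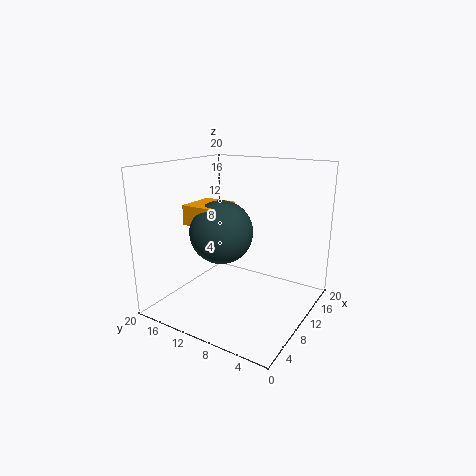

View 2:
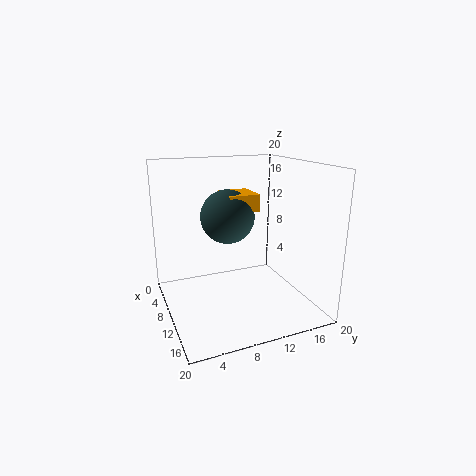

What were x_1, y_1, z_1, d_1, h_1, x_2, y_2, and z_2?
x_1 = 3.5, y_1 = 9.5, z_1 = 13, d_1 = 4.5, h_1 = 2.5, x_2 = 6, y_2 = 10, z_2 = 12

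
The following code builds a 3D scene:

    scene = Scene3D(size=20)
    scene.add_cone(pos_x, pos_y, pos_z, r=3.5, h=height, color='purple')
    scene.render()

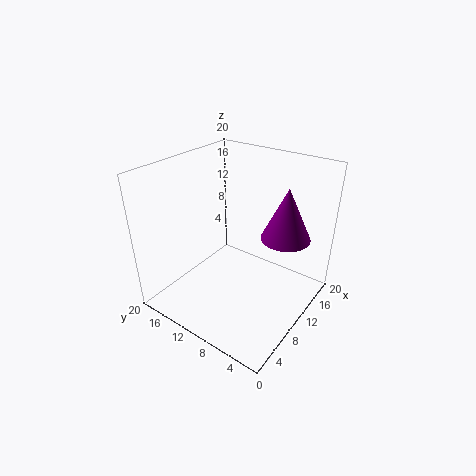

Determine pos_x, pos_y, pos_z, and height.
pos_x = 14.5; pos_y = 5; pos_z = 9.5; height = 7.5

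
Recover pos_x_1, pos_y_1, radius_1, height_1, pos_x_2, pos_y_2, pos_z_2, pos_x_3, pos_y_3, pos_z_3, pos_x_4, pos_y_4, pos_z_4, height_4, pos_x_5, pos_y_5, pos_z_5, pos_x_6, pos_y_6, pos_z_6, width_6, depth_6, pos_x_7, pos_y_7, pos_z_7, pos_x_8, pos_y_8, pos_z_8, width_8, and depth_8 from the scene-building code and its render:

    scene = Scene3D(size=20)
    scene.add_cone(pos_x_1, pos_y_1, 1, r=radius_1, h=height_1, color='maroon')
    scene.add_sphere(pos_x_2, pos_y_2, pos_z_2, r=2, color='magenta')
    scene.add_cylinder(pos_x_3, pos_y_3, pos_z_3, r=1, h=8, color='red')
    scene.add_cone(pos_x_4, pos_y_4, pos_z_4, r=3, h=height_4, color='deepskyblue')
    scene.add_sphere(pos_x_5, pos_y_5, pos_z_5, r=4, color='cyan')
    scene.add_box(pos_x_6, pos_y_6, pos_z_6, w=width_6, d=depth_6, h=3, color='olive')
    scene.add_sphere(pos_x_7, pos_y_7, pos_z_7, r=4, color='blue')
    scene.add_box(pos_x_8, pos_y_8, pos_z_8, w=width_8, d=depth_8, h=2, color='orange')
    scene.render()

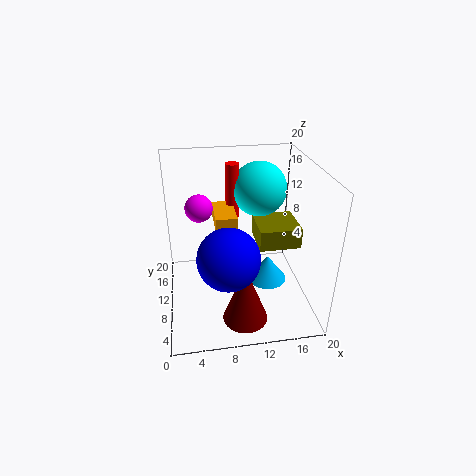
pos_x_1 = 10; pos_y_1 = 4; radius_1 = 3; height_1 = 8; pos_x_2 = 5; pos_y_2 = 14; pos_z_2 = 13; pos_x_3 = 10; pos_y_3 = 15; pos_z_3 = 11; pos_x_4 = 15; pos_y_4 = 12; pos_z_4 = 1; height_4 = 4; pos_x_5 = 14; pos_y_5 = 15; pos_z_5 = 15; pos_x_6 = 13; pos_y_6 = 9; pos_z_6 = 8; width_6 = 6; depth_6 = 6; pos_x_7 = 8; pos_y_7 = 5; pos_z_7 = 10; pos_x_8 = 7; pos_y_8 = 10; pos_z_8 = 11; width_8 = 3; depth_8 = 6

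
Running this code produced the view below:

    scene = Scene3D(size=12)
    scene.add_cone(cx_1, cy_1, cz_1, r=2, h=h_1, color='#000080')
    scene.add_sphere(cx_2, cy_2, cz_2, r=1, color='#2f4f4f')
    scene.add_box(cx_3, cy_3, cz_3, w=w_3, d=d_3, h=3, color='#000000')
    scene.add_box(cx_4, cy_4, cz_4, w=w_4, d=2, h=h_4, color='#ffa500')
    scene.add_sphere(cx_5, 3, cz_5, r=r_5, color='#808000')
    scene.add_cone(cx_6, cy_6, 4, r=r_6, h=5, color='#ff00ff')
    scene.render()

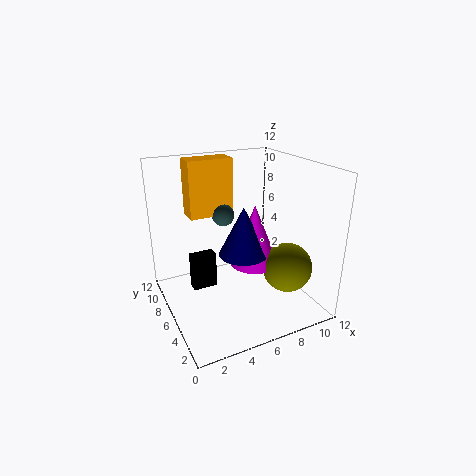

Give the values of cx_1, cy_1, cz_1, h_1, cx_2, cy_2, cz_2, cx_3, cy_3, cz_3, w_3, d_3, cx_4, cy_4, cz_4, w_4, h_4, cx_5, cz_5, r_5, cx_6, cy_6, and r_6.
cx_1 = 6
cy_1 = 5
cz_1 = 5
h_1 = 4
cx_2 = 6
cy_2 = 9
cz_2 = 7
cx_3 = 2
cy_3 = 6
cz_3 = 2
w_3 = 2
d_3 = 1
cx_4 = 3
cy_4 = 9
cz_4 = 7
w_4 = 4
h_4 = 5
cx_5 = 9
cz_5 = 4
r_5 = 2
cx_6 = 7
cy_6 = 5
r_6 = 2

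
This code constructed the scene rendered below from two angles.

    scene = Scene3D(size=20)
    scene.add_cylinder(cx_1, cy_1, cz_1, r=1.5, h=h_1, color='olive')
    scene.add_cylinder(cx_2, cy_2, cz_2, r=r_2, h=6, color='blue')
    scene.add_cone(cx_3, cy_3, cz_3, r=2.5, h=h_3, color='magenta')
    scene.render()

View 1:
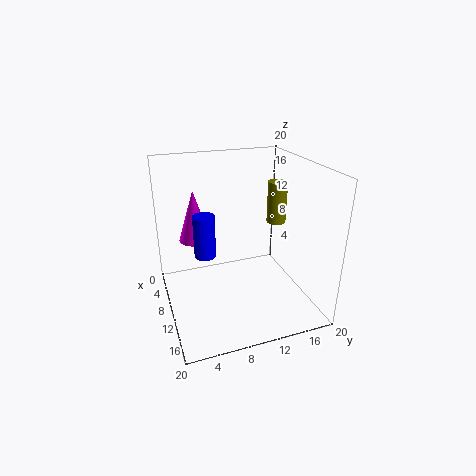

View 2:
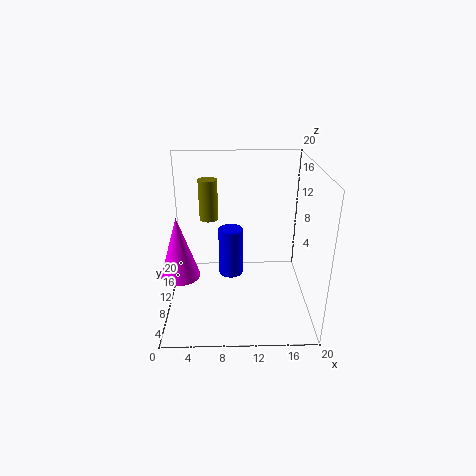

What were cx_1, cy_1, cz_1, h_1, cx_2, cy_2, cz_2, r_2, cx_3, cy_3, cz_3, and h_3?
cx_1 = 5.5; cy_1 = 18; cz_1 = 9.5; h_1 = 6.5; cx_2 = 9; cy_2 = 5.5; cz_2 = 7.5; r_2 = 1.5; cx_3 = 2.5; cy_3 = 5.5; cz_3 = 7; h_3 = 8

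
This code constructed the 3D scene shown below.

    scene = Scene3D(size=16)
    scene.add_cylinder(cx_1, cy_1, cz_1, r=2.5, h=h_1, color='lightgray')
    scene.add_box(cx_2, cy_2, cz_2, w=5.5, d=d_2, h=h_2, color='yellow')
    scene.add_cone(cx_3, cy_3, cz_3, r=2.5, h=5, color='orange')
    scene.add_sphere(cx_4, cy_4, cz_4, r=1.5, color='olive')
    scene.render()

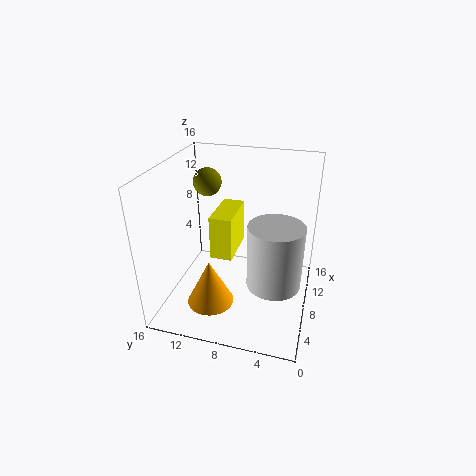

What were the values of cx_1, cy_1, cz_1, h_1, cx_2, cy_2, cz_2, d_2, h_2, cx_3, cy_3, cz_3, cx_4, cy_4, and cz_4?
cx_1 = 2.5
cy_1 = 3
cz_1 = 7
h_1 = 6
cx_2 = 7
cy_2 = 8.5
cz_2 = 5.5
d_2 = 2.5
h_2 = 5
cx_3 = 4
cy_3 = 10
cz_3 = 2
cx_4 = 8.5
cy_4 = 11.5
cz_4 = 14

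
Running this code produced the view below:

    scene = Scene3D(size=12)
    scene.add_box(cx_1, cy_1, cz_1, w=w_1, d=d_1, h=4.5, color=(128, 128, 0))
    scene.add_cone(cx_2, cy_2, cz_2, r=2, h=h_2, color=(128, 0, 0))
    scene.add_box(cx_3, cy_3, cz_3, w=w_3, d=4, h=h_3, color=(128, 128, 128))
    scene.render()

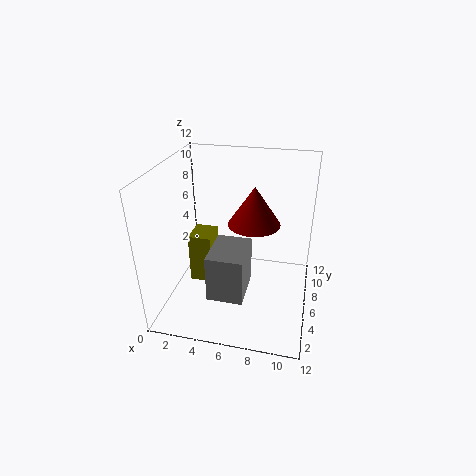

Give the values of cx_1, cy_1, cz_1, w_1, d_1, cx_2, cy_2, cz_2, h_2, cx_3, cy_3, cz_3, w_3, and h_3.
cx_1 = 1.5, cy_1 = 6, cz_1 = 1, w_1 = 2, d_1 = 2.5, cx_2 = 7.5, cy_2 = 5, cz_2 = 8, h_2 = 3, cx_3 = 4, cy_3 = 3, cz_3 = 1.5, w_3 = 3, h_3 = 4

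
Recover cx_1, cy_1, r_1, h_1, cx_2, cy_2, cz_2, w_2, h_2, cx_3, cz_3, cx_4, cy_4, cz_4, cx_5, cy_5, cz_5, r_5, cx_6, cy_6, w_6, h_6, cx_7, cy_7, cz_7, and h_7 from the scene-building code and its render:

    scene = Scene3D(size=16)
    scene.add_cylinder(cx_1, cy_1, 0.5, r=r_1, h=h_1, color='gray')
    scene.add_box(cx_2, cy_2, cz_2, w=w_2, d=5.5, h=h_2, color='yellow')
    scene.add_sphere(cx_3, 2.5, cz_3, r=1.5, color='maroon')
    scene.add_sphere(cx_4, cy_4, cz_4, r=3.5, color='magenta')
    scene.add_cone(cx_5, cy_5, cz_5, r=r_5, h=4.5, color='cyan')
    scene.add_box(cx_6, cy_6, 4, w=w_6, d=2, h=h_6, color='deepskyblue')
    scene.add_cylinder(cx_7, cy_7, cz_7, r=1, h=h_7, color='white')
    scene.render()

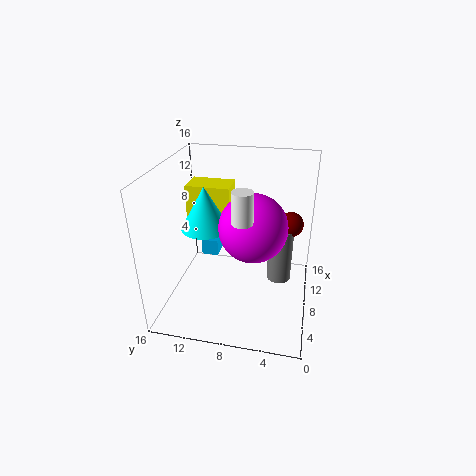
cx_1 = 12; cy_1 = 3.5; r_1 = 1.5; h_1 = 7; cx_2 = 12; cy_2 = 10; cz_2 = 6.5; w_2 = 3.5; h_2 = 5.5; cx_3 = 12.5; cz_3 = 8; cx_4 = 6; cy_4 = 6; cz_4 = 10.5; cx_5 = 6; cy_5 = 11; cz_5 = 10; r_5 = 2.5; cx_6 = 10; cy_6 = 11; w_6 = 5; h_6 = 2; cx_7 = 3; cy_7 = 6.5; cz_7 = 12.5; h_7 = 3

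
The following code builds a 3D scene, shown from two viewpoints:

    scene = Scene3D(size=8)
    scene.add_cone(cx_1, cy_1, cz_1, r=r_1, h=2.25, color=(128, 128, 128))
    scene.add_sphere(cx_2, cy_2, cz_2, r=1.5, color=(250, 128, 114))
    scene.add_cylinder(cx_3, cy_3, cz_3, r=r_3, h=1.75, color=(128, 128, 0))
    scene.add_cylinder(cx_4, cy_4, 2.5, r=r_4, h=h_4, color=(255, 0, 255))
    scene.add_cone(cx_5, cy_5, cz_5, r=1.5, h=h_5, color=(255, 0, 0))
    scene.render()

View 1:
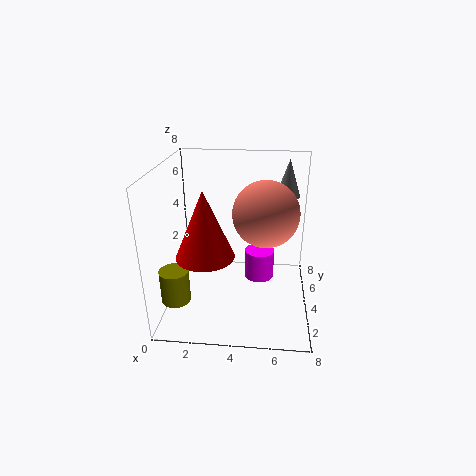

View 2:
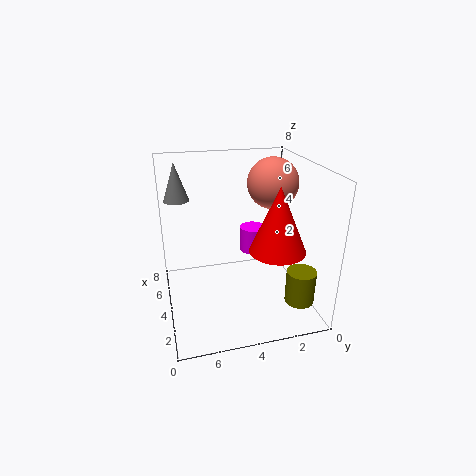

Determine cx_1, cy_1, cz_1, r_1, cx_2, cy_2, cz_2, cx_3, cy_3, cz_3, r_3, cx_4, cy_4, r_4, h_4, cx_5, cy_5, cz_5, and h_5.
cx_1 = 6.75; cy_1 = 7; cz_1 = 5.5; r_1 = 0.75; cx_2 = 5.5; cy_2 = 1.5; cz_2 = 6.5; cx_3 = 1; cy_3 = 1.5; cz_3 = 1.5; r_3 = 0.75; cx_4 = 5.25; cy_4 = 2.75; r_4 = 0.75; h_4 = 1.5; cx_5 = 2.5; cy_5 = 2.25; cz_5 = 3.75; h_5 = 3.5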